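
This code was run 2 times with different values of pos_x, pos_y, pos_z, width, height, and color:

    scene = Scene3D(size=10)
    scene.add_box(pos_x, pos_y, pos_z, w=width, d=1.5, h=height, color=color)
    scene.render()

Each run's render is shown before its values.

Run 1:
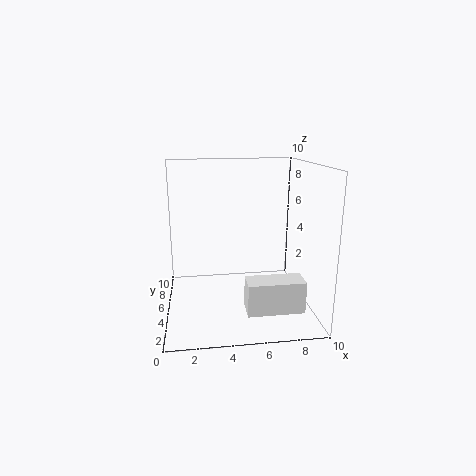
pos_x = 5; pos_y = 0.5; pos_z = 1.5; width = 3.5; height = 2; color = 'white'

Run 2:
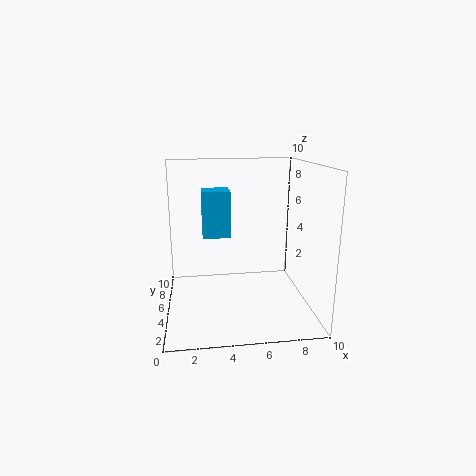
pos_x = 2.5; pos_y = 0.5; pos_z = 6.5; width = 1.5; height = 2.5; color = 'deepskyblue'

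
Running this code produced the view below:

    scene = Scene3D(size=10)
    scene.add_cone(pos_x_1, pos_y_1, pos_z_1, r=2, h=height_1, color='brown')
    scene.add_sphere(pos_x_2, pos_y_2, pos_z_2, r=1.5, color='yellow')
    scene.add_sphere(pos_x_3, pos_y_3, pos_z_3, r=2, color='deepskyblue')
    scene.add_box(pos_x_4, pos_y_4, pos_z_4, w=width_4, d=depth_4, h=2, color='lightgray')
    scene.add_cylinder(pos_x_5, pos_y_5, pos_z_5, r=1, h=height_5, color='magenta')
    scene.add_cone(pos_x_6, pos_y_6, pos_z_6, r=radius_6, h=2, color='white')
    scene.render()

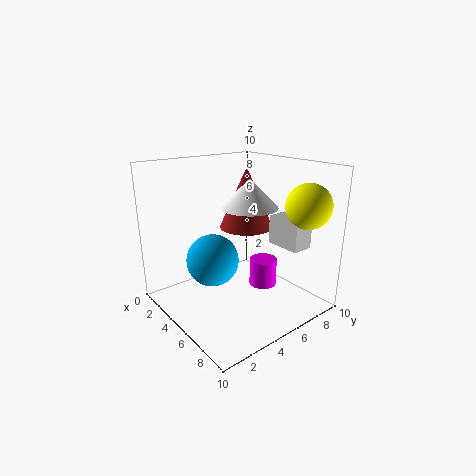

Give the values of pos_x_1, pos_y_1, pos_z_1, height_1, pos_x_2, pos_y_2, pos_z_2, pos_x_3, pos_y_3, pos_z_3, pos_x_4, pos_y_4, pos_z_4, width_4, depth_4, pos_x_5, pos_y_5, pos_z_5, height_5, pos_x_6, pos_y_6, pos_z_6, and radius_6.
pos_x_1 = 3.5
pos_y_1 = 7
pos_z_1 = 5
height_1 = 4.5
pos_x_2 = 8.5
pos_y_2 = 8
pos_z_2 = 7.5
pos_x_3 = 2.5
pos_y_3 = 4.5
pos_z_3 = 2.5
pos_x_4 = 6
pos_y_4 = 7
pos_z_4 = 4.5
width_4 = 2.5
depth_4 = 1.5
pos_x_5 = 5.5
pos_y_5 = 7
pos_z_5 = 1
height_5 = 2
pos_x_6 = 5
pos_y_6 = 6
pos_z_6 = 7
radius_6 = 2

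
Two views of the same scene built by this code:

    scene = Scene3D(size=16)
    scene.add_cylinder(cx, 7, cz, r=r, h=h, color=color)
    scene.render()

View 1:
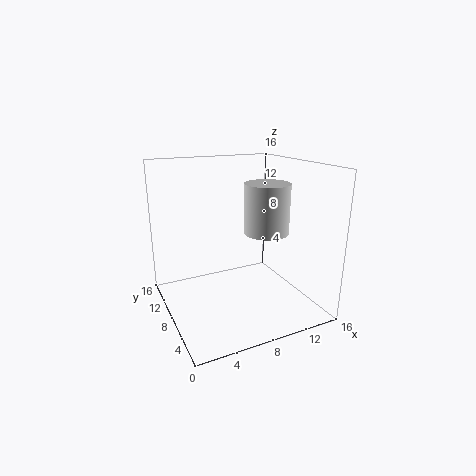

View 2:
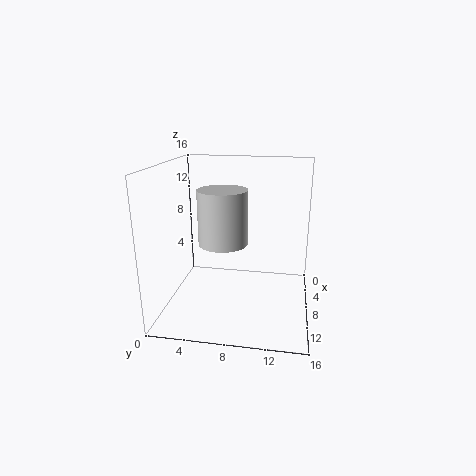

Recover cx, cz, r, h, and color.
cx = 11
cz = 8.5
r = 2.5
h = 5.5
color = 'lightgray'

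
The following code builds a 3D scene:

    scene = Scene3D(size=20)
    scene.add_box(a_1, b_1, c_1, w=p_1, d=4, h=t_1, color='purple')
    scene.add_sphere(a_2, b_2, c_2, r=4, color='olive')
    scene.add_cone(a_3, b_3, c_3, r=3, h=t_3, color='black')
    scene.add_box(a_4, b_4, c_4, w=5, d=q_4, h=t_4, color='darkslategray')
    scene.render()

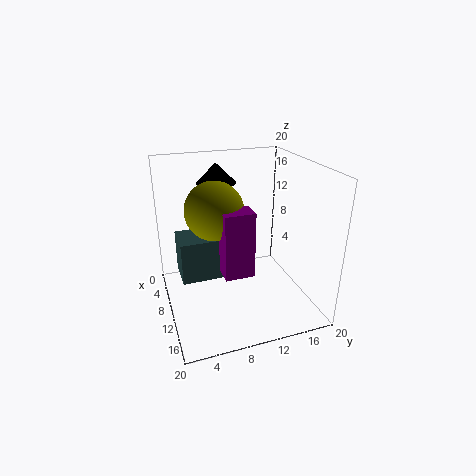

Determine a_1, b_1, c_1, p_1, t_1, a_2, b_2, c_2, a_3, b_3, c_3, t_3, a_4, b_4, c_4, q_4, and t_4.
a_1 = 11, b_1 = 7, c_1 = 6, p_1 = 3, t_1 = 9, a_2 = 9, b_2 = 7, c_2 = 14, a_3 = 3, b_3 = 9, c_3 = 16, t_3 = 3, a_4 = 5, b_4 = 2, c_4 = 4, q_4 = 6, t_4 = 6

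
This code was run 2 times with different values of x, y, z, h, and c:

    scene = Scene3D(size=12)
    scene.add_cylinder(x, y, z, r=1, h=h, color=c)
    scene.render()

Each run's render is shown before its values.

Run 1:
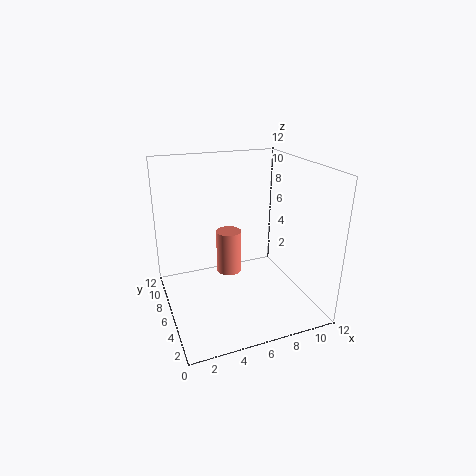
x = 5
y = 5.5
z = 3.5
h = 3.5
c = 'salmon'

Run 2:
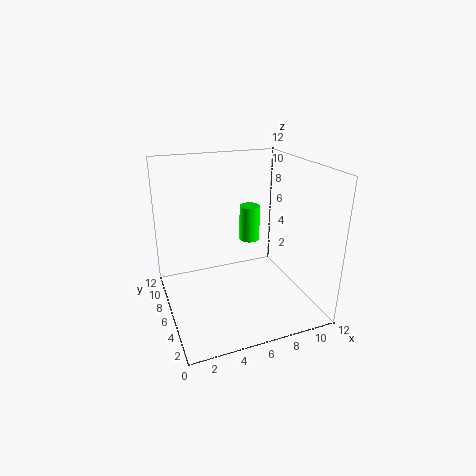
x = 9
y = 10.5
z = 3.5
h = 3.5
c = 'lime'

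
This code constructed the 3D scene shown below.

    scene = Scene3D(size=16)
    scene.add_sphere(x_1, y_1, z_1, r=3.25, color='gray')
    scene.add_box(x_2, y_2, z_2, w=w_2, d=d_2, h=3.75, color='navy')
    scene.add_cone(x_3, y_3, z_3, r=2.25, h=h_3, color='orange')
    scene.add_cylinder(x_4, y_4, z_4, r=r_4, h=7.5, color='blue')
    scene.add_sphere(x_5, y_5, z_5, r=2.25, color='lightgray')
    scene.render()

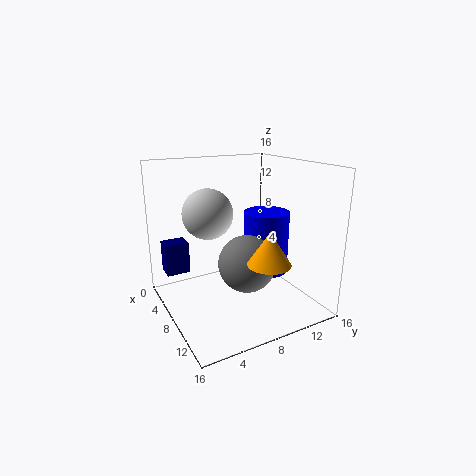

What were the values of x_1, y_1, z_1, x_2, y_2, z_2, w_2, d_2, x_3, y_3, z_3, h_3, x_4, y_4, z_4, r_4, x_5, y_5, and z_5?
x_1 = 8.75, y_1 = 8.75, z_1 = 5, x_2 = 1.5, y_2 = 1, z_2 = 3, w_2 = 2.25, d_2 = 2.75, x_3 = 12.75, y_3 = 9, z_3 = 6.5, h_3 = 3.5, x_4 = 6.5, y_4 = 12.75, z_4 = 2.5, r_4 = 2.75, x_5 = 12, y_5 = 2.75, z_5 = 12.5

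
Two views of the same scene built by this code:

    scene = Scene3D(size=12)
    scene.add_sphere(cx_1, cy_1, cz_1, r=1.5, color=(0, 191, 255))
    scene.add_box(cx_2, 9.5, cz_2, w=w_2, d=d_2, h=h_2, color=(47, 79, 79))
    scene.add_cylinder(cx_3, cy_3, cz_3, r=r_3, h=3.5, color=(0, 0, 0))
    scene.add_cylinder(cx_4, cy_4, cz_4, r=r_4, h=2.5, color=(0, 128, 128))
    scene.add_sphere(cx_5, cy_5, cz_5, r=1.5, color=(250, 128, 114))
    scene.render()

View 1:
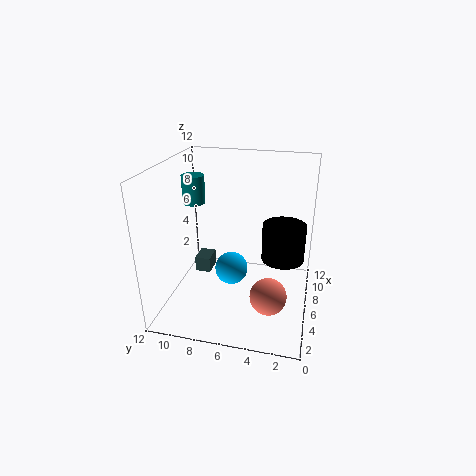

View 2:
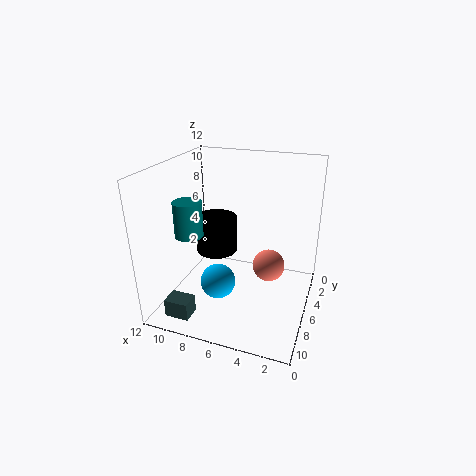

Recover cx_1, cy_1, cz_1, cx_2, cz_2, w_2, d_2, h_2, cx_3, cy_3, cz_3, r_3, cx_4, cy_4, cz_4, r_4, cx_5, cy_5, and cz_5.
cx_1 = 7.5, cy_1 = 7, cz_1 = 2, cx_2 = 8.5, cz_2 = 0.5, w_2 = 2, d_2 = 1.5, h_2 = 1.5, cx_3 = 9.5, cy_3 = 2.5, cz_3 = 2.5, r_3 = 2, cx_4 = 8, cy_4 = 10.5, cz_4 = 8, r_4 = 1, cx_5 = 4, cy_5 = 3, cz_5 = 2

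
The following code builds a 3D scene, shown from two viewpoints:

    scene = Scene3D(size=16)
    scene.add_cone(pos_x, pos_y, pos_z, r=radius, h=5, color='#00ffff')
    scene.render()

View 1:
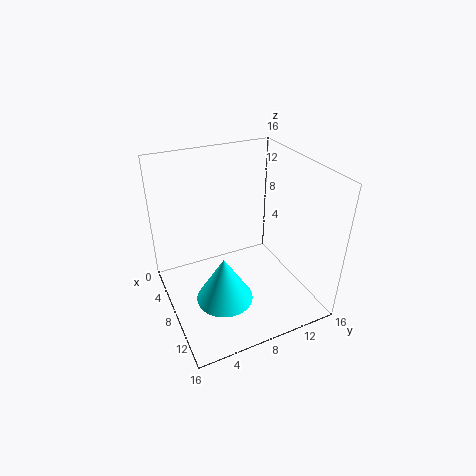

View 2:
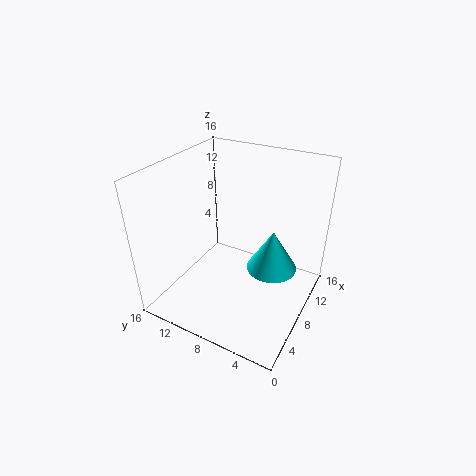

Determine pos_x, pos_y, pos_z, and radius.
pos_x = 11, pos_y = 5, pos_z = 3, radius = 3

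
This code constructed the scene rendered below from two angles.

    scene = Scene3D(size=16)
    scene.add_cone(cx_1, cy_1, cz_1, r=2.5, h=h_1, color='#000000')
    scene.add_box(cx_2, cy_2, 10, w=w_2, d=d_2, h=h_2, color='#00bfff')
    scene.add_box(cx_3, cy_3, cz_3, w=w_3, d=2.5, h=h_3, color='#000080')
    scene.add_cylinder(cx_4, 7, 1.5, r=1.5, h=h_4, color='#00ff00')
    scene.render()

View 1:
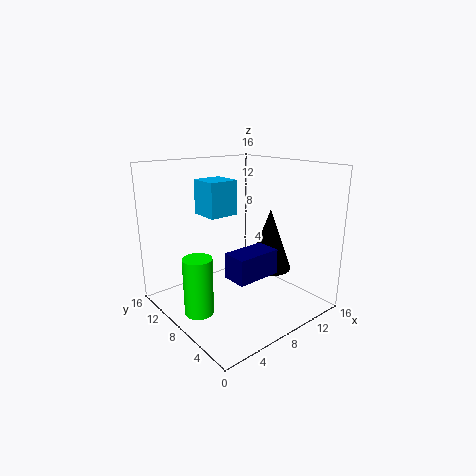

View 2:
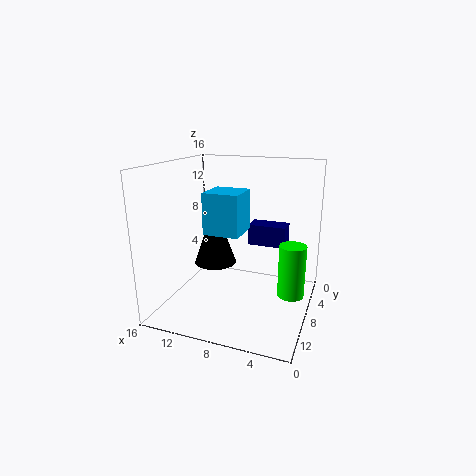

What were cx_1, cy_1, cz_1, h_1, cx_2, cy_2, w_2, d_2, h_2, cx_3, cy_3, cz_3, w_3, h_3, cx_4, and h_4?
cx_1 = 11.5
cy_1 = 6.5
cz_1 = 4
h_1 = 7
cx_2 = 6
cy_2 = 10
w_2 = 3.5
d_2 = 3.5
h_2 = 4
cx_3 = 3.5
cy_3 = 2
cz_3 = 6
w_3 = 4.5
h_3 = 2.5
cx_4 = 2
h_4 = 6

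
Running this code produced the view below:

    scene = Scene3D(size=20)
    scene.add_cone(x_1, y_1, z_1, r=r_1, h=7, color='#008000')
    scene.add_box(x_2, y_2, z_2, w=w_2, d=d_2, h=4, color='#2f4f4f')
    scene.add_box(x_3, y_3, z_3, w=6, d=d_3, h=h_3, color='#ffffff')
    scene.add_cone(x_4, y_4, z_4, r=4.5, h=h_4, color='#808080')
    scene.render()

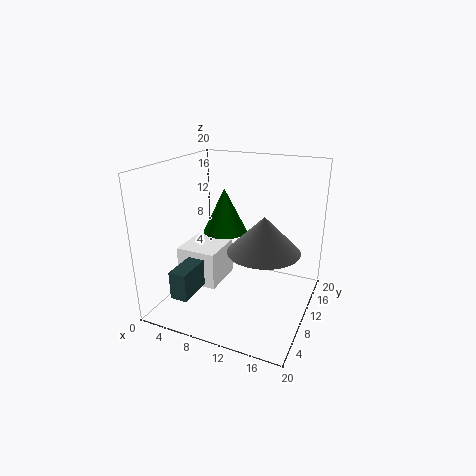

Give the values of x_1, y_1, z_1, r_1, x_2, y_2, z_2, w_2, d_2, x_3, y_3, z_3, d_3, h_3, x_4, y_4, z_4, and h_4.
x_1 = 5
y_1 = 16
z_1 = 8
r_1 = 3.5
x_2 = 3
y_2 = 3
z_2 = 2.5
w_2 = 2.5
d_2 = 5
x_3 = 1
y_3 = 8
z_3 = 2
d_3 = 6.5
h_3 = 5.5
x_4 = 15
y_4 = 6.5
z_4 = 10.5
h_4 = 4.5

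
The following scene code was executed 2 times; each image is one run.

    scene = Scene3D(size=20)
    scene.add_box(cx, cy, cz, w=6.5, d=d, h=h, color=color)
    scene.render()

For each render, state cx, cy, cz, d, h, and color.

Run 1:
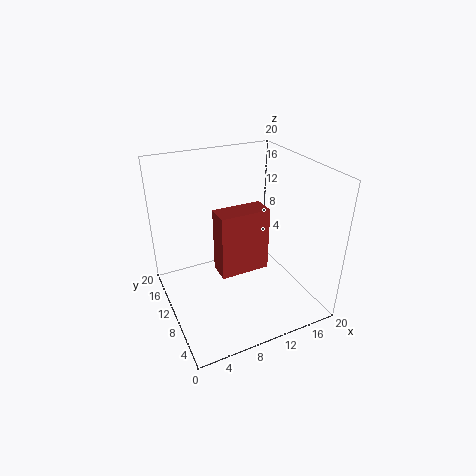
cx = 6, cy = 6, cz = 7, d = 3, h = 8.5, color = 'brown'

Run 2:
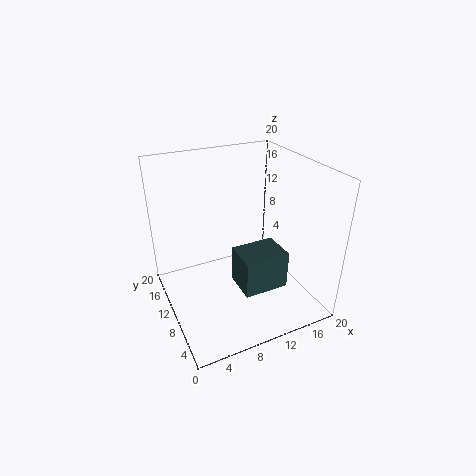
cx = 9.5, cy = 6, cz = 2.5, d = 5, h = 5.5, color = 'darkslategray'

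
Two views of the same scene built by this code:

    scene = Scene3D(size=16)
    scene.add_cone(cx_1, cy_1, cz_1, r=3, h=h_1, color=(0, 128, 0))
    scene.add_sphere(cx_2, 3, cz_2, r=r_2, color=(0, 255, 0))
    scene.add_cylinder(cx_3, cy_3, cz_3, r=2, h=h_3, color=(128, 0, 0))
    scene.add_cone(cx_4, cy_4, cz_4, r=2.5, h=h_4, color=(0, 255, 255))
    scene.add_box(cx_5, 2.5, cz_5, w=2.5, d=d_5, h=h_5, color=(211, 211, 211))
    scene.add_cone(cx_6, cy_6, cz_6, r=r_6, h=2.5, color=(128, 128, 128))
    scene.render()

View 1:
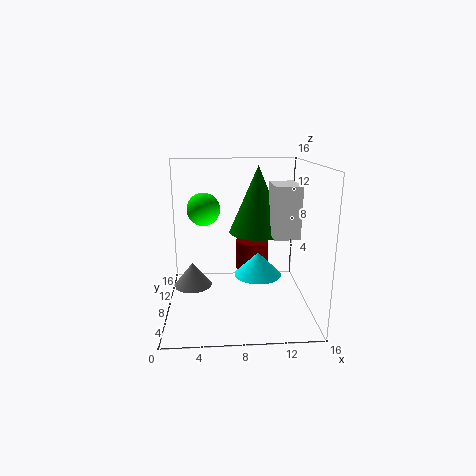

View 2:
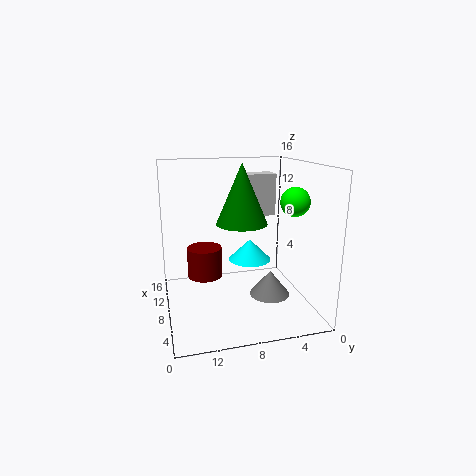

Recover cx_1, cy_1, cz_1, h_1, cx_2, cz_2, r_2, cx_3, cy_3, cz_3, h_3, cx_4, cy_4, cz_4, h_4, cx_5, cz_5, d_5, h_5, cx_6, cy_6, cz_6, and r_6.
cx_1 = 10
cy_1 = 7
cz_1 = 9
h_1 = 7
cx_2 = 4.5
cz_2 = 12.5
r_2 = 1.5
cx_3 = 10
cy_3 = 11.5
cz_3 = 3
h_3 = 3.5
cx_4 = 10
cy_4 = 6
cz_4 = 4.5
h_4 = 2.5
cx_5 = 11
cz_5 = 9.5
d_5 = 4
h_5 = 5
cx_6 = 3
cy_6 = 6
cz_6 = 3.5
r_6 = 2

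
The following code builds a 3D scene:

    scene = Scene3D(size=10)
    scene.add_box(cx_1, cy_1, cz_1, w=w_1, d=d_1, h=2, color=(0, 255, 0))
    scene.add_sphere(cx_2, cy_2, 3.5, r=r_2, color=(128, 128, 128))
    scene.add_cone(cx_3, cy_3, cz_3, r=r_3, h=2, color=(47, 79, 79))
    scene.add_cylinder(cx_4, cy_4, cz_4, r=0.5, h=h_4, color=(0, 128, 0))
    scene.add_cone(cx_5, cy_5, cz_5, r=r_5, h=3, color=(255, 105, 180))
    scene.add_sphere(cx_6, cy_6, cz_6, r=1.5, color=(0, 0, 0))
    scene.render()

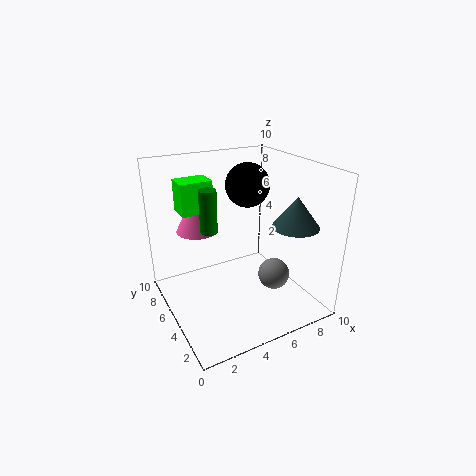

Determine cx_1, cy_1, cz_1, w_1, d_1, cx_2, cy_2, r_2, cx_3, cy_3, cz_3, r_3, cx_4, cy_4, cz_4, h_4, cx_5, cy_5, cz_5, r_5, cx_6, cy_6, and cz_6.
cx_1 = 1; cy_1 = 4.5; cz_1 = 7.5; w_1 = 2; d_1 = 1.5; cx_2 = 6; cy_2 = 2; r_2 = 1; cx_3 = 7.5; cy_3 = 2; cz_3 = 6.5; r_3 = 1.5; cx_4 = 2; cy_4 = 3; cz_4 = 7; h_4 = 2.5; cx_5 = 3; cy_5 = 7.5; cz_5 = 5; r_5 = 1.5; cx_6 = 6; cy_6 = 5.5; cz_6 = 8.5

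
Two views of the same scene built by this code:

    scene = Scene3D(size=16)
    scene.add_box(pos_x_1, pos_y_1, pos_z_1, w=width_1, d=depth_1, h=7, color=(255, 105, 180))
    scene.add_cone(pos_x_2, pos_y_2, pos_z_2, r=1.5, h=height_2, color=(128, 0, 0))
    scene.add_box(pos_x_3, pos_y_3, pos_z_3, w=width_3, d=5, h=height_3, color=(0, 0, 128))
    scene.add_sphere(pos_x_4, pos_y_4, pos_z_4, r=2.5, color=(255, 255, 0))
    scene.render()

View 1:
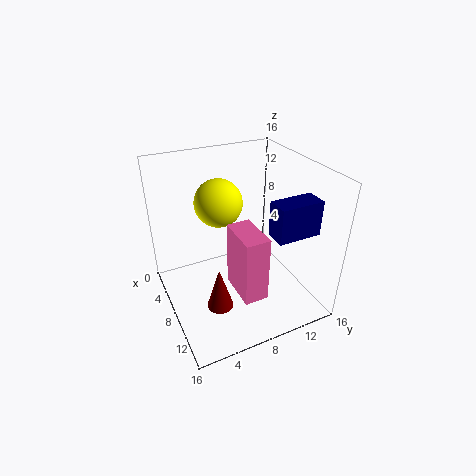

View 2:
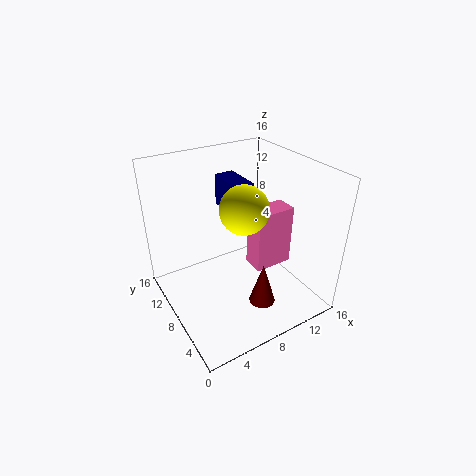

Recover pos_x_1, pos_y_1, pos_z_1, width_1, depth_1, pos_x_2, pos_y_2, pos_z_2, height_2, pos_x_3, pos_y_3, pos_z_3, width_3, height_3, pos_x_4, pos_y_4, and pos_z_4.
pos_x_1 = 9.5, pos_y_1 = 6, pos_z_1 = 4, width_1 = 4.5, depth_1 = 2.5, pos_x_2 = 9.5, pos_y_2 = 5, pos_z_2 = 0.5, height_2 = 5, pos_x_3 = 9.5, pos_y_3 = 11, pos_z_3 = 8.5, width_3 = 2.5, height_3 = 4, pos_x_4 = 7.5, pos_y_4 = 6, pos_z_4 = 12.5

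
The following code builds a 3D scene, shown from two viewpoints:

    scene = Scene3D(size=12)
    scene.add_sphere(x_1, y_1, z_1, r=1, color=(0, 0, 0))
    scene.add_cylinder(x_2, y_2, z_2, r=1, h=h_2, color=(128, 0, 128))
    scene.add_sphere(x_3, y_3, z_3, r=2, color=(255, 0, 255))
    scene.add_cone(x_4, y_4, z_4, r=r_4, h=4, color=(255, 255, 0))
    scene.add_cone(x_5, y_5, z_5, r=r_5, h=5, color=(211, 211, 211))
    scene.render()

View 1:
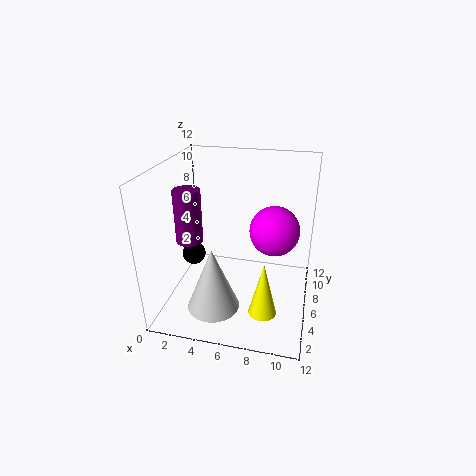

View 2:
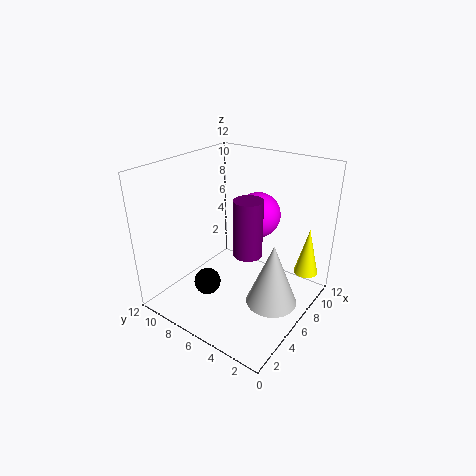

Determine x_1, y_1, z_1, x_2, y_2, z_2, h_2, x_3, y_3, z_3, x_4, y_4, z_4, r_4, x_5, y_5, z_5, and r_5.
x_1 = 2
y_1 = 6
z_1 = 4
x_2 = 3
y_2 = 3
z_2 = 7
h_2 = 4
x_3 = 9
y_3 = 6
z_3 = 7
x_4 = 9
y_4 = 1
z_4 = 3
r_4 = 1
x_5 = 5
y_5 = 2
z_5 = 2
r_5 = 2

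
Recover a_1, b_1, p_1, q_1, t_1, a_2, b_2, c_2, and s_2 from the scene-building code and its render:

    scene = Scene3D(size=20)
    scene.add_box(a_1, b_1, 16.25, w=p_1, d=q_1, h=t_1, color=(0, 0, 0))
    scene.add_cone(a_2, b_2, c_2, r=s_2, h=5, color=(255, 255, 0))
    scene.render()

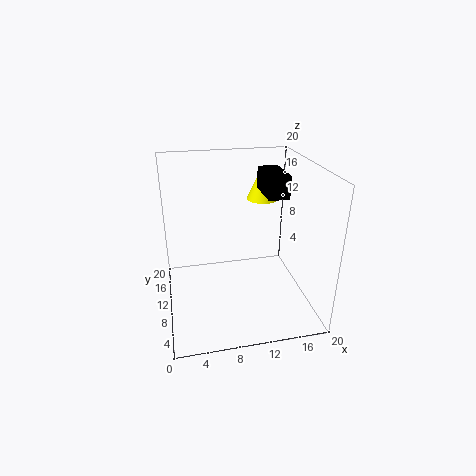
a_1 = 13.25, b_1 = 7, p_1 = 2.75, q_1 = 5.5, t_1 = 3, a_2 = 14.5, b_2 = 14, c_2 = 14, s_2 = 2.25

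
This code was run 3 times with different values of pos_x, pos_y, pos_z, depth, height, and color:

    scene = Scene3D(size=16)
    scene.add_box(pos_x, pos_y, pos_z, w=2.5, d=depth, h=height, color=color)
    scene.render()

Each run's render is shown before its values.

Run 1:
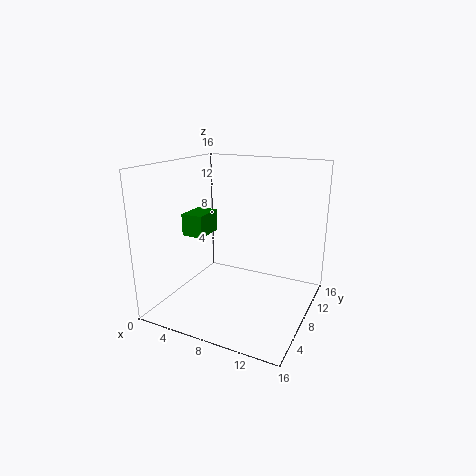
pos_x = 2; pos_y = 6; pos_z = 8; depth = 3.5; height = 2.5; color = 'green'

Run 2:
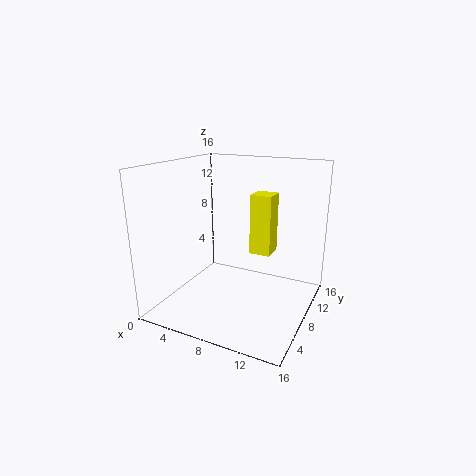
pos_x = 8.5; pos_y = 10; pos_z = 5.5; depth = 2.5; height = 7; color = 'yellow'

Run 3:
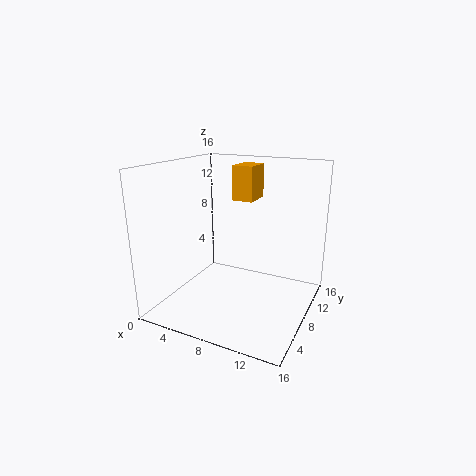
pos_x = 6; pos_y = 10.5; pos_z = 11.5; depth = 3.5; height = 4; color = 'orange'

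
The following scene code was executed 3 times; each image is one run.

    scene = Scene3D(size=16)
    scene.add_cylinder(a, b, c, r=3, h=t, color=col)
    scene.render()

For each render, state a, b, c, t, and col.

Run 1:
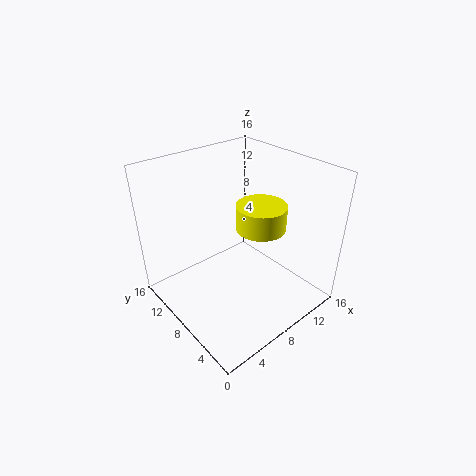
a = 12; b = 8.5; c = 7.5; t = 3; col = 'yellow'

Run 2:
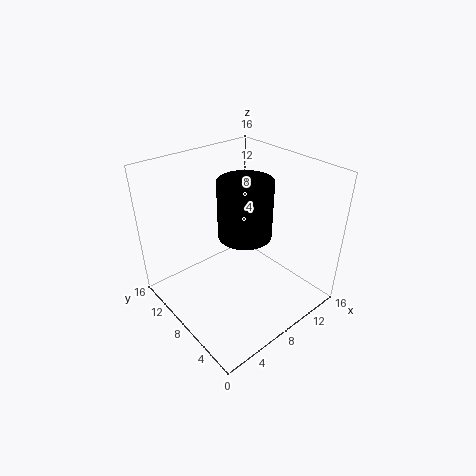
a = 9; b = 8; c = 8; t = 6.5; col = 'black'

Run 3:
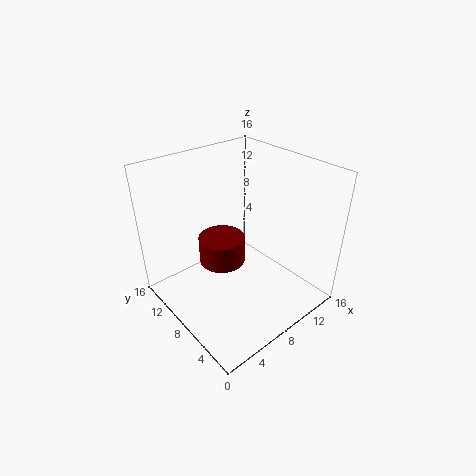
a = 9.5; b = 13; c = 1.5; t = 3.5; col = 'maroon'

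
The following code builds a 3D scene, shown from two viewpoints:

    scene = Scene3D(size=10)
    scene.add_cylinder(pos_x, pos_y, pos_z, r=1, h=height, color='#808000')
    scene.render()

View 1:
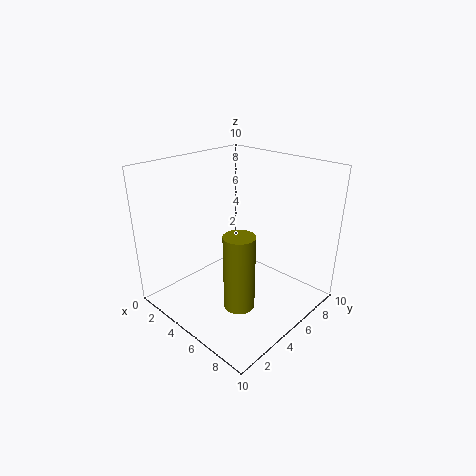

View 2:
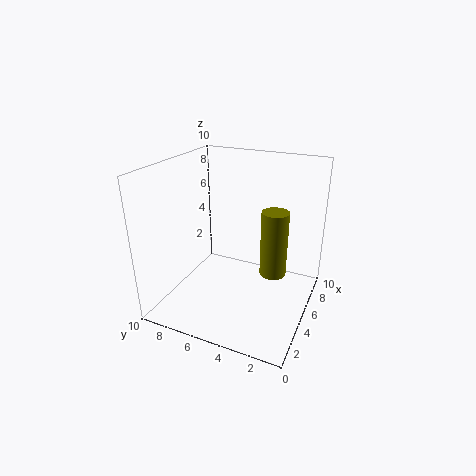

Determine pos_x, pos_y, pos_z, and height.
pos_x = 7
pos_y = 3
pos_z = 1.5
height = 5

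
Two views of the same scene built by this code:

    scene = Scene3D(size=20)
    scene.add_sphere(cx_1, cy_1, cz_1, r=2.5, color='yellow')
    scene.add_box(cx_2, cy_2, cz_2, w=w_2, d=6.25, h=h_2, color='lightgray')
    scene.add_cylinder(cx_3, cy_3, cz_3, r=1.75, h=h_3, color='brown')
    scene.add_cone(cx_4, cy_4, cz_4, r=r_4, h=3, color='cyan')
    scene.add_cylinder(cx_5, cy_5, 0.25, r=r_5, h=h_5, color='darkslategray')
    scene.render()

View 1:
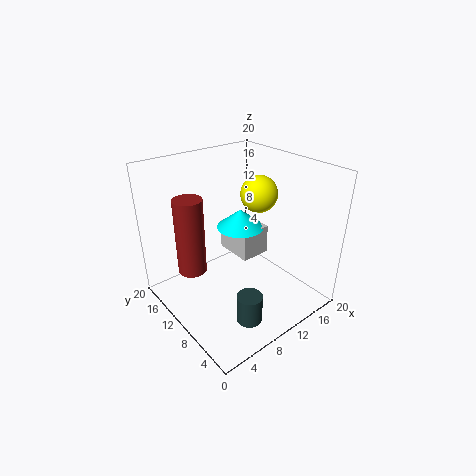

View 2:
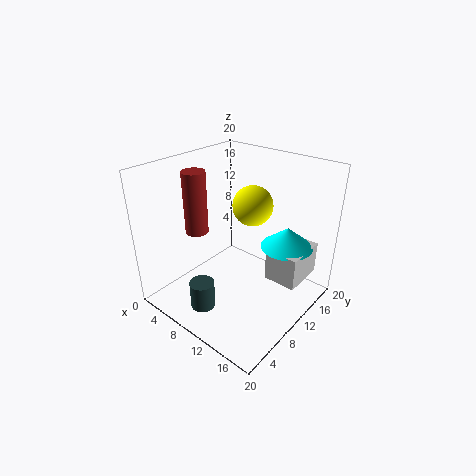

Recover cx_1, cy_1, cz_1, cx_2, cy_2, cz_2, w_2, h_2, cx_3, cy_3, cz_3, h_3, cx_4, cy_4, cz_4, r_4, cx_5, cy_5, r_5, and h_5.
cx_1 = 13, cy_1 = 9.25, cz_1 = 16, cx_2 = 13.25, cy_2 = 12.25, cz_2 = 3.5, w_2 = 4.75, h_2 = 4.75, cx_3 = 2.25, cy_3 = 9.5, cz_3 = 8.5, h_3 = 9.5, cx_4 = 14.75, cy_4 = 15.25, cz_4 = 8, r_4 = 3.75, cx_5 = 7.75, cy_5 = 4.75, r_5 = 1.75, h_5 = 4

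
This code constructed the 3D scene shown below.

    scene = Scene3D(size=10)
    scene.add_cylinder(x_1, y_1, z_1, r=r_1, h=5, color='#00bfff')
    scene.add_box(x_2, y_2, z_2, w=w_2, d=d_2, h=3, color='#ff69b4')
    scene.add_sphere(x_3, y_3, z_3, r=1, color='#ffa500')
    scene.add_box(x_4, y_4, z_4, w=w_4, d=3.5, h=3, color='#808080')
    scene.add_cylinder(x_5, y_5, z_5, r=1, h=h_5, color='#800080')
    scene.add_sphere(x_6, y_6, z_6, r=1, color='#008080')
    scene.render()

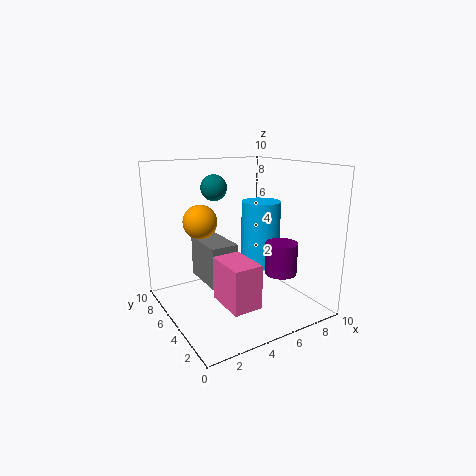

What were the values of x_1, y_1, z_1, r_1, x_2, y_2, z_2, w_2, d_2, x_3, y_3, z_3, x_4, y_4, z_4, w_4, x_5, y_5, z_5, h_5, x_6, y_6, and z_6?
x_1 = 8; y_1 = 6.5; z_1 = 2; r_1 = 1.5; x_2 = 3; y_2 = 2; z_2 = 1; w_2 = 2; d_2 = 3; x_3 = 1.5; y_3 = 3.5; z_3 = 7; x_4 = 3; y_4 = 5; z_4 = 1.5; w_4 = 2; x_5 = 6; y_5 = 1.5; z_5 = 3.5; h_5 = 2; x_6 = 5; y_6 = 8.5; z_6 = 8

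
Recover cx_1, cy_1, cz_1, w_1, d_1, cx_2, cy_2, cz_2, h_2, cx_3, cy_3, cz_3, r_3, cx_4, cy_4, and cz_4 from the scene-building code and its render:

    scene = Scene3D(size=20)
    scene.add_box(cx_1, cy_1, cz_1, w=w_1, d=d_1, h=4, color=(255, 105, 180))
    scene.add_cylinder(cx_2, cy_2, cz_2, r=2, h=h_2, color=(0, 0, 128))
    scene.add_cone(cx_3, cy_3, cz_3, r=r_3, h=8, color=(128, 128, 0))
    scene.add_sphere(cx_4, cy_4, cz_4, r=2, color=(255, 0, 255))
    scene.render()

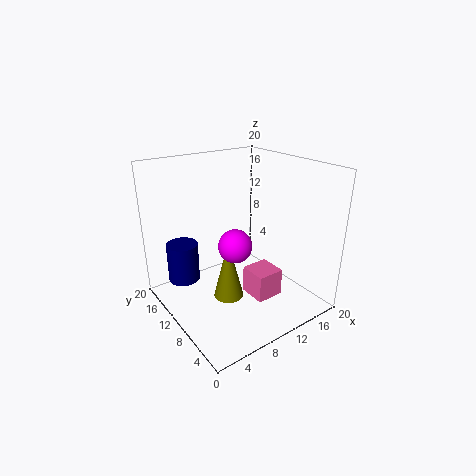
cx_1 = 11; cy_1 = 6; cz_1 = 1; w_1 = 4; d_1 = 4; cx_2 = 2; cy_2 = 11; cz_2 = 6; h_2 = 5; cx_3 = 7; cy_3 = 8; cz_3 = 3; r_3 = 2; cx_4 = 6; cy_4 = 5; cz_4 = 12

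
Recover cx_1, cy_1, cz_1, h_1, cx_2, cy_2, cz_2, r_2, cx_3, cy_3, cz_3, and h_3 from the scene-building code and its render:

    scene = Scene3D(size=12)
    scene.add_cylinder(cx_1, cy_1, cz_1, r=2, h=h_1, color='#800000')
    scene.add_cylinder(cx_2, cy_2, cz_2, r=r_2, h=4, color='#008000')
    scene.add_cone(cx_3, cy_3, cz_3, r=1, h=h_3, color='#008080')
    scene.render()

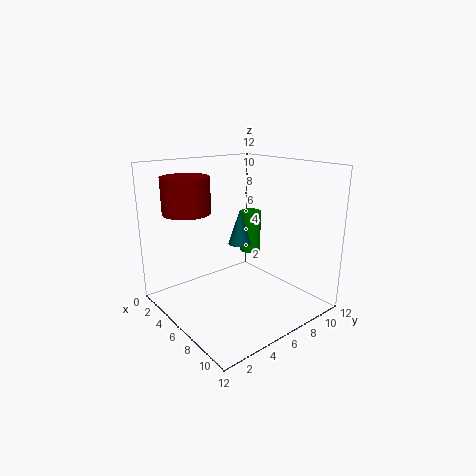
cx_1 = 3; cy_1 = 3; cz_1 = 8; h_1 = 3; cx_2 = 3; cy_2 = 10; cz_2 = 3; r_2 = 1; cx_3 = 5; cy_3 = 7; cz_3 = 5; h_3 = 3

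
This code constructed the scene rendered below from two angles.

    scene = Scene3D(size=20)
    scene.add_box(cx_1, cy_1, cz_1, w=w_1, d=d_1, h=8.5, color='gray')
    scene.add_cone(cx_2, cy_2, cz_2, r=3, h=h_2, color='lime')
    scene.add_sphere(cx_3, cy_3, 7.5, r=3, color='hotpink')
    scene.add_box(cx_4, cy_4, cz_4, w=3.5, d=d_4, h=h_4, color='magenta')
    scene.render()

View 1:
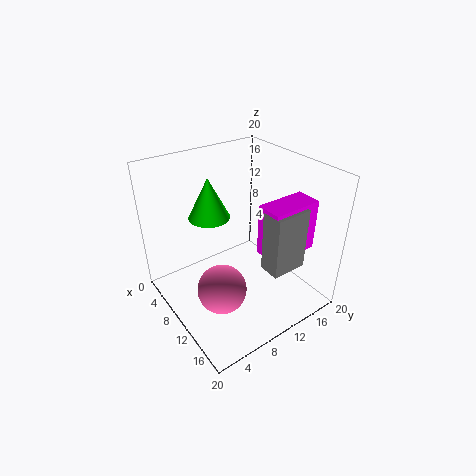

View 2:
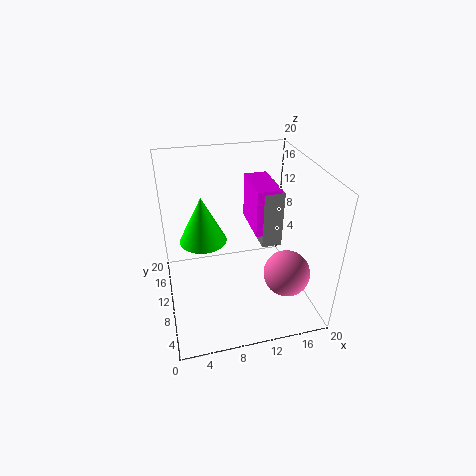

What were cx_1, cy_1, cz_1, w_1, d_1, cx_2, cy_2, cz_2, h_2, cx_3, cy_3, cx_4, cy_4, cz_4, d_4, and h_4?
cx_1 = 14, cy_1 = 11, cz_1 = 7, w_1 = 3, d_1 = 5, cx_2 = 5, cy_2 = 8.5, cz_2 = 11.5, h_2 = 6, cx_3 = 15, cy_3 = 4, cx_4 = 13, cy_4 = 11, cz_4 = 9, d_4 = 7, h_4 = 7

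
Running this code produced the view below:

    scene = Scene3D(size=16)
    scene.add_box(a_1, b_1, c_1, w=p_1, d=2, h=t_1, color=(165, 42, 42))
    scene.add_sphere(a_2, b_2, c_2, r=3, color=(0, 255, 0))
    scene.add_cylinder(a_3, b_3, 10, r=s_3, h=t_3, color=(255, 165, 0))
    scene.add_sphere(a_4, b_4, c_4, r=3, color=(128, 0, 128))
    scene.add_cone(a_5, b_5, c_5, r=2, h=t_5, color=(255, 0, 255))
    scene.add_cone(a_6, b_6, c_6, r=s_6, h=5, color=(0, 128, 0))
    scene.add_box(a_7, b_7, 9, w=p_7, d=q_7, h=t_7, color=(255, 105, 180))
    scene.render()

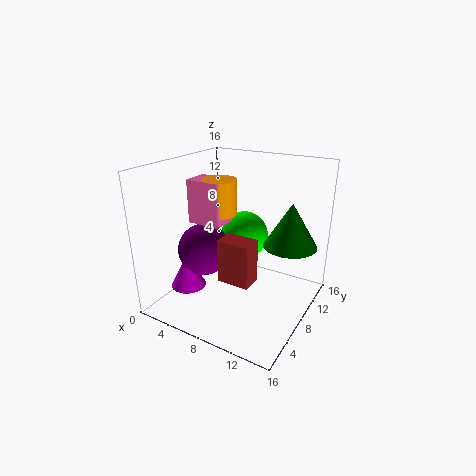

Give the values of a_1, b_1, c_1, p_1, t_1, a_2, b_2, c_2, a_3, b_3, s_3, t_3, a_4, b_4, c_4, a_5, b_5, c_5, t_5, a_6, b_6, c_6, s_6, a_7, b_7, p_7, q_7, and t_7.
a_1 = 10
b_1 = 1
c_1 = 7
p_1 = 3
t_1 = 4
a_2 = 6
b_2 = 13
c_2 = 6
a_3 = 5
b_3 = 9
s_3 = 2
t_3 = 4
a_4 = 4
b_4 = 7
c_4 = 6
a_5 = 3
b_5 = 5
c_5 = 2
t_5 = 4
a_6 = 13
b_6 = 11
c_6 = 7
s_6 = 3
a_7 = 2
b_7 = 7
p_7 = 4
q_7 = 3
t_7 = 5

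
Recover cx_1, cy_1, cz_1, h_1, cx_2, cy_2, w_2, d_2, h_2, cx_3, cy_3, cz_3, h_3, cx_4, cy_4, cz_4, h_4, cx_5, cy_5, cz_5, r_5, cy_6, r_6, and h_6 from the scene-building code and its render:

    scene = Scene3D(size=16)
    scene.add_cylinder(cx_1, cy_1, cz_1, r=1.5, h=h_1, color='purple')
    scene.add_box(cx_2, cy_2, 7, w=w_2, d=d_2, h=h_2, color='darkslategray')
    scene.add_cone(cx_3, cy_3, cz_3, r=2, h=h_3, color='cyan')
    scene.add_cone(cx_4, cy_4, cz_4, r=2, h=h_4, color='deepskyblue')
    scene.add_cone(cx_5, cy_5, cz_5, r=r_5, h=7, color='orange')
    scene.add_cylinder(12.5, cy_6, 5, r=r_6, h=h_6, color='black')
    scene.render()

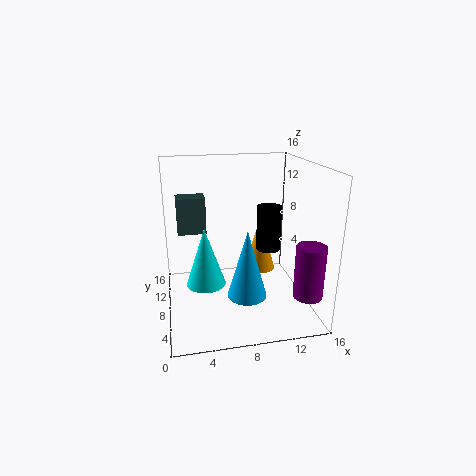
cx_1 = 14; cy_1 = 2; cz_1 = 3.5; h_1 = 5.5; cx_2 = 1.5; cy_2 = 12.5; w_2 = 3.5; d_2 = 2.5; h_2 = 4.5; cx_3 = 4; cy_3 = 5; cz_3 = 4.5; h_3 = 6; cx_4 = 8; cy_4 = 3.5; cz_4 = 3.5; h_4 = 7; cx_5 = 12; cy_5 = 13; cz_5 = 1.5; r_5 = 2; cy_6 = 11; r_6 = 1.5; h_6 = 5.5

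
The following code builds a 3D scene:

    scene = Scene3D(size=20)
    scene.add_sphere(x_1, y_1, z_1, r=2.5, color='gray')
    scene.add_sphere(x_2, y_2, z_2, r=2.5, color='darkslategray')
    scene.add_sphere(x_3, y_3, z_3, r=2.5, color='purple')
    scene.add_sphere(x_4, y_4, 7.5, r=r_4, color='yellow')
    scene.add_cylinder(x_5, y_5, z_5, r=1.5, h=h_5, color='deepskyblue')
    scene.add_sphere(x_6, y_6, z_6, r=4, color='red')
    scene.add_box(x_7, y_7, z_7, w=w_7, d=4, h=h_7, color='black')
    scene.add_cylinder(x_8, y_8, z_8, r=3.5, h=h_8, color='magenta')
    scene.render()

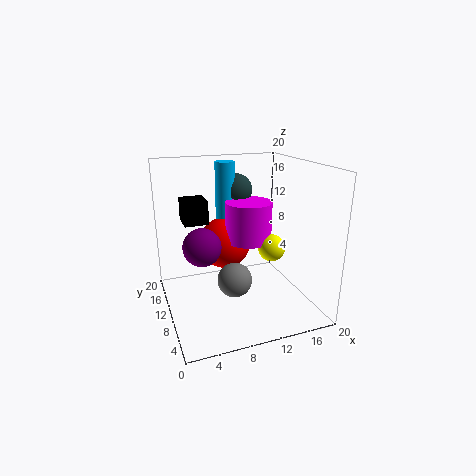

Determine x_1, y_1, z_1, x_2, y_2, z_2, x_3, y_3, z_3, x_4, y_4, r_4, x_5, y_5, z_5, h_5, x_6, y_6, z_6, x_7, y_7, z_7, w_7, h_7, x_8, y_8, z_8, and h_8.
x_1 = 9.5, y_1 = 10, z_1 = 3.5, x_2 = 12.5, y_2 = 17.5, z_2 = 15, x_3 = 4.5, y_3 = 8.5, z_3 = 10, x_4 = 15.5, y_4 = 10.5, r_4 = 2, x_5 = 10.5, y_5 = 17, z_5 = 10, h_5 = 9.5, x_6 = 10, y_6 = 16, z_6 = 7, x_7 = 3.5, y_7 = 14, z_7 = 11, w_7 = 3.5, h_7 = 3.5, x_8 = 13, y_8 = 13.5, z_8 = 8, h_8 = 6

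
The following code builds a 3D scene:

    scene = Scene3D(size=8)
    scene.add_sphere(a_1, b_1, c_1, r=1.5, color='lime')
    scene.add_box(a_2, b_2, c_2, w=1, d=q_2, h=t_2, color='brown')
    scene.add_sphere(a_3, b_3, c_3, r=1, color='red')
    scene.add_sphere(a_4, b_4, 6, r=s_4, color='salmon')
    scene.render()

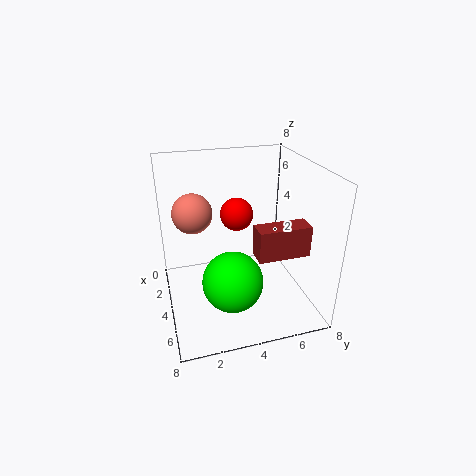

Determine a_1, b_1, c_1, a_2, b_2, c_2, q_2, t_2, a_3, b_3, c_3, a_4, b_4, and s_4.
a_1 = 6.5, b_1 = 3, c_1 = 3, a_2 = 6.5, b_2 = 4, c_2 = 4.5, q_2 = 2.5, t_2 = 1.5, a_3 = 2, b_3 = 4.5, c_3 = 4.5, a_4 = 4.5, b_4 = 1.5, s_4 = 1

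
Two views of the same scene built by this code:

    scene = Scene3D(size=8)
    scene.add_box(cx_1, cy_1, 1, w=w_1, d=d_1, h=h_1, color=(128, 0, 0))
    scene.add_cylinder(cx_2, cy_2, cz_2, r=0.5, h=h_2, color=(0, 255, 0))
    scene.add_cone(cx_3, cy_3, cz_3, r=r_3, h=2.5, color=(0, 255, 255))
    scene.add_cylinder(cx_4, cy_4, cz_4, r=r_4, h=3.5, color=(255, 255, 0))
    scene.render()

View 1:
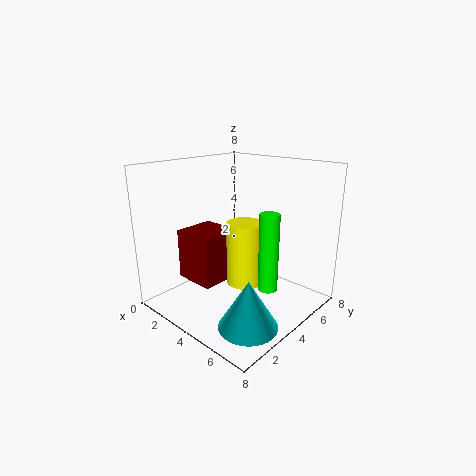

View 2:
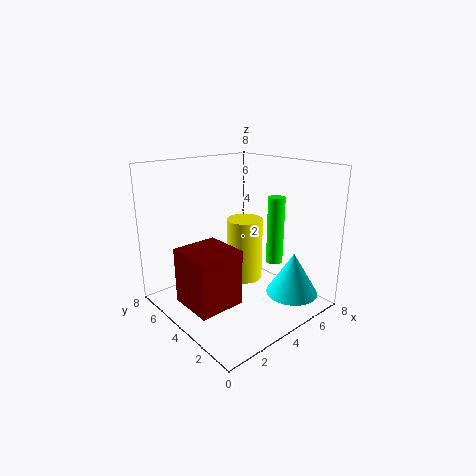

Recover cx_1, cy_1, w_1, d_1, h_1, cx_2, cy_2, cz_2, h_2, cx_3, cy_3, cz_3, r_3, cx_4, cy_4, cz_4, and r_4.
cx_1 = 0.5
cy_1 = 2.5
w_1 = 2.5
d_1 = 2.5
h_1 = 3
cx_2 = 6.5
cy_2 = 3.5
cz_2 = 2
h_2 = 4
cx_3 = 6.5
cy_3 = 2
cz_3 = 0.5
r_3 = 1.5
cx_4 = 4.5
cy_4 = 4
cz_4 = 1.5
r_4 = 1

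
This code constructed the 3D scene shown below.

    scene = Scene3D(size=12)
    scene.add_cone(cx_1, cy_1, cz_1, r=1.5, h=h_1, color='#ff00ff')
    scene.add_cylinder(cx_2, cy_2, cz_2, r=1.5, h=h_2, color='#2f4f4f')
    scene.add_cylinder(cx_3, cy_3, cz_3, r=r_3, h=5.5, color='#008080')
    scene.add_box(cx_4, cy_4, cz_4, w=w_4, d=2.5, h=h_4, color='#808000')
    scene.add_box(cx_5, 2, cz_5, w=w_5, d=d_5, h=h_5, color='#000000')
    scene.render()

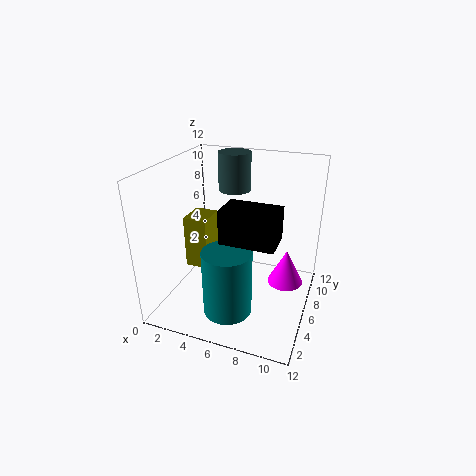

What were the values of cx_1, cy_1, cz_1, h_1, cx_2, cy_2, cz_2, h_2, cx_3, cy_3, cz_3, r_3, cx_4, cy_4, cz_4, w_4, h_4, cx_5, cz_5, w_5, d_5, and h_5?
cx_1 = 10; cy_1 = 7; cz_1 = 2; h_1 = 3; cx_2 = 4; cy_2 = 10.5; cz_2 = 8.5; h_2 = 3.5; cx_3 = 6; cy_3 = 3.5; cz_3 = 0.5; r_3 = 2; cx_4 = 1.5; cy_4 = 5; cz_4 = 3; w_4 = 2; h_4 = 4.5; cx_5 = 6; cz_5 = 7.5; w_5 = 4; d_5 = 2.5; h_5 = 2.5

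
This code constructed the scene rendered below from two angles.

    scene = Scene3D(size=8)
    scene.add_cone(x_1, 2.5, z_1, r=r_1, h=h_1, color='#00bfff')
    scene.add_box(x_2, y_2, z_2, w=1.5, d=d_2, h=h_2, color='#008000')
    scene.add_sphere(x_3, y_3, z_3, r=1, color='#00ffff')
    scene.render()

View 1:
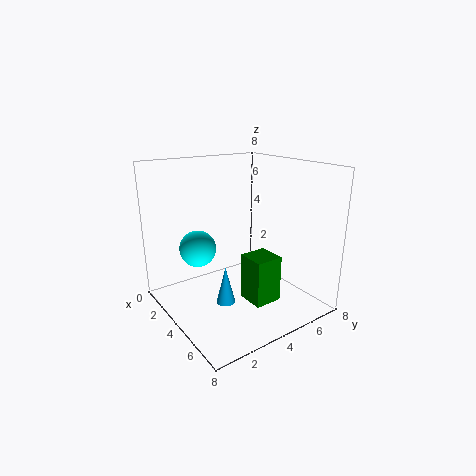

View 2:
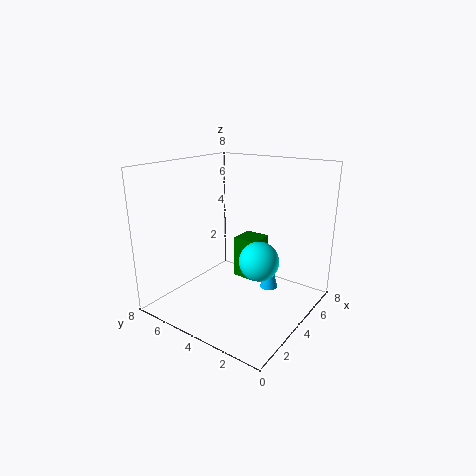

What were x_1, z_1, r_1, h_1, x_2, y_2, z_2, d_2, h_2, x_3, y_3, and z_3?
x_1 = 5
z_1 = 1
r_1 = 0.5
h_1 = 2
x_2 = 5
y_2 = 3.5
z_2 = 1
d_2 = 1.5
h_2 = 2.5
x_3 = 3
y_3 = 2
z_3 = 3.5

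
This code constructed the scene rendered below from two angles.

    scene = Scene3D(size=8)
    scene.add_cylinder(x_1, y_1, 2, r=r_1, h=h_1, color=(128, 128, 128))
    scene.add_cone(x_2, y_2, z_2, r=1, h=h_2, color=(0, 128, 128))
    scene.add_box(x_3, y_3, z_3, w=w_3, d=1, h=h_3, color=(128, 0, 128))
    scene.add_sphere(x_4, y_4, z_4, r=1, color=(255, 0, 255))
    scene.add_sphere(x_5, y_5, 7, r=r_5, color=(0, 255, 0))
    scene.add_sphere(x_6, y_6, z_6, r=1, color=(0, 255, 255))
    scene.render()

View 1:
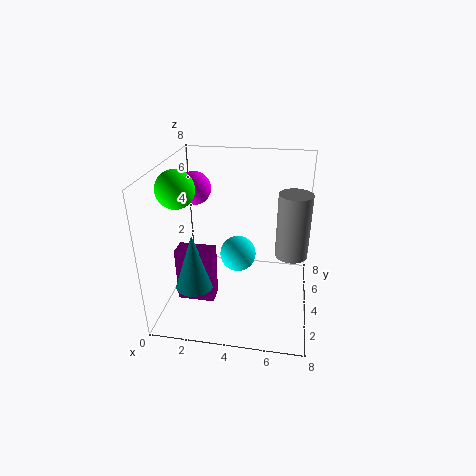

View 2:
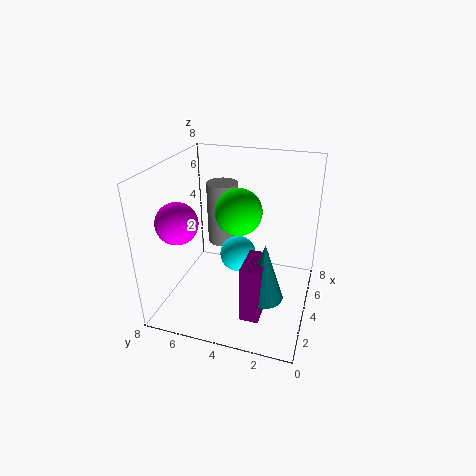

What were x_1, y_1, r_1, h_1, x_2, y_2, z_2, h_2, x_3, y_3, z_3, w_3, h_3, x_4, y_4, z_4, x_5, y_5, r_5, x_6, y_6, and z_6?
x_1 = 7; y_1 = 6; r_1 = 1; h_1 = 4; x_2 = 2; y_2 = 2; z_2 = 2; h_2 = 3; x_3 = 1; y_3 = 2; z_3 = 1; w_3 = 2; h_3 = 3; x_4 = 1; y_4 = 6; z_4 = 6; x_5 = 1; y_5 = 3; r_5 = 1; x_6 = 4; y_6 = 4; z_6 = 3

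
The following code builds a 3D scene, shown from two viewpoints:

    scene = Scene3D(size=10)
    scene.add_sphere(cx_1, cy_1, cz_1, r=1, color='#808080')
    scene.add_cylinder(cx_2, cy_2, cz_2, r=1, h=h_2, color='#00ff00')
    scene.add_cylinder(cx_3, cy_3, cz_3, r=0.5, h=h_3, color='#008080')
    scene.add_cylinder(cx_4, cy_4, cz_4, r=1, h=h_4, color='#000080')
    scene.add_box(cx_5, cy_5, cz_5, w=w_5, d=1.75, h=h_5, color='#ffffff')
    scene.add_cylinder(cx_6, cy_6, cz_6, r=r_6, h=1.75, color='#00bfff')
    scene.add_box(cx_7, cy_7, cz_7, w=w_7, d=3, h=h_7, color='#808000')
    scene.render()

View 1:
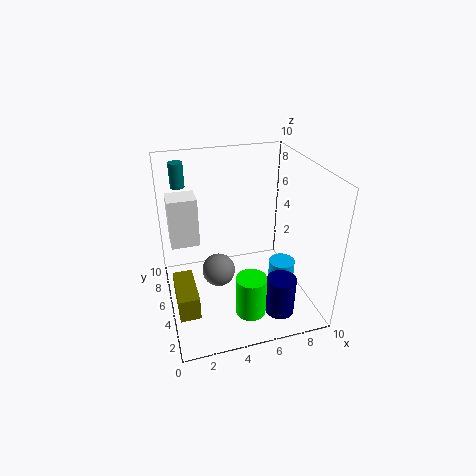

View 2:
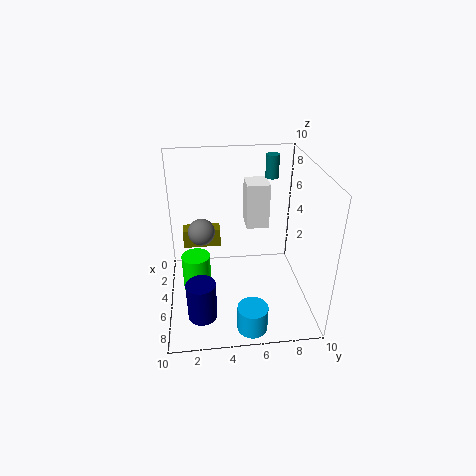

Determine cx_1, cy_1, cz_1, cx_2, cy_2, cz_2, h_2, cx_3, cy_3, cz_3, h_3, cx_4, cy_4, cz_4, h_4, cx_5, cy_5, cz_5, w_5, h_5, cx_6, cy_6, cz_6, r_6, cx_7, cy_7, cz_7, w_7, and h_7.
cx_1 = 3, cy_1 = 2.5, cz_1 = 4.5, cx_2 = 5, cy_2 = 2, cz_2 = 1, h_2 = 2.75, cx_3 = 1.5, cy_3 = 8, cz_3 = 8, h_3 = 1.75, cx_4 = 7.25, cy_4 = 2.25, cz_4 = 0.25, h_4 = 2.75, cx_5 = 0.5, cy_5 = 6, cz_5 = 4.25, w_5 = 2, h_5 = 3.5, cx_6 = 8.75, cy_6 = 5.5, cz_6 = 0.25, r_6 = 1, cx_7 = 0.25, cy_7 = 1, cz_7 = 2.25, w_7 = 1.25, h_7 = 1.5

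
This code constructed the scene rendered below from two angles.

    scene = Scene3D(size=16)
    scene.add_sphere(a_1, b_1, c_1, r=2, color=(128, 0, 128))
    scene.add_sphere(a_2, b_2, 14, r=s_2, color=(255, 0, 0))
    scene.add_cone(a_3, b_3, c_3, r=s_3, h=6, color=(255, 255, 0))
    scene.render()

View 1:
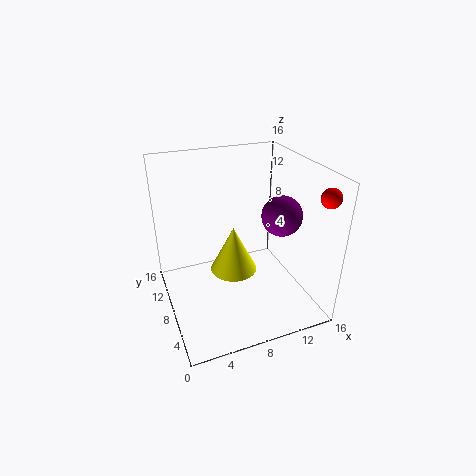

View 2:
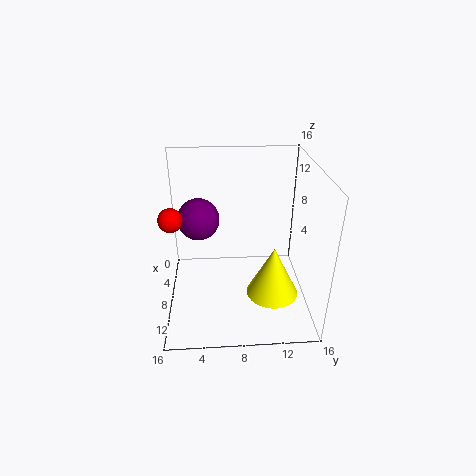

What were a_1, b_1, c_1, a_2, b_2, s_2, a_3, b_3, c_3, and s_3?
a_1 = 11
b_1 = 4
c_1 = 12
a_2 = 15
b_2 = 2
s_2 = 1
a_3 = 9
b_3 = 12
c_3 = 1
s_3 = 3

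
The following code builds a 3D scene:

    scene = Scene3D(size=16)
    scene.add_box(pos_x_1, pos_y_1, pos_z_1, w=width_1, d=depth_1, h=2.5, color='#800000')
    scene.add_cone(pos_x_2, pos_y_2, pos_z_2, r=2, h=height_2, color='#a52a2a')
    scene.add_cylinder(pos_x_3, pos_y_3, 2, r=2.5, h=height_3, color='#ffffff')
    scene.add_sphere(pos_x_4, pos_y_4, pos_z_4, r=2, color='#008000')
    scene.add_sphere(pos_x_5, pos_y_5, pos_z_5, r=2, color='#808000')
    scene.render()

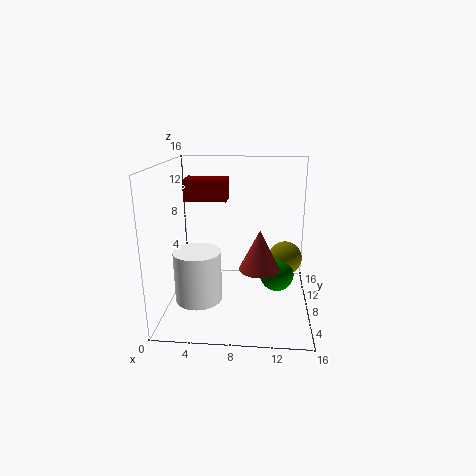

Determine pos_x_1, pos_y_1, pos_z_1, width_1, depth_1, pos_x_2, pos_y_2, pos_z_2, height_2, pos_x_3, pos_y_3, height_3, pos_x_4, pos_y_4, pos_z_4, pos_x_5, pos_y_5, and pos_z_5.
pos_x_1 = 1.5
pos_y_1 = 10
pos_z_1 = 11.5
width_1 = 5
depth_1 = 3
pos_x_2 = 10.5
pos_y_2 = 3.5
pos_z_2 = 6.5
height_2 = 4
pos_x_3 = 4
pos_y_3 = 5
height_3 = 5.5
pos_x_4 = 12.5
pos_y_4 = 9.5
pos_z_4 = 3
pos_x_5 = 13.5
pos_y_5 = 11
pos_z_5 = 4.5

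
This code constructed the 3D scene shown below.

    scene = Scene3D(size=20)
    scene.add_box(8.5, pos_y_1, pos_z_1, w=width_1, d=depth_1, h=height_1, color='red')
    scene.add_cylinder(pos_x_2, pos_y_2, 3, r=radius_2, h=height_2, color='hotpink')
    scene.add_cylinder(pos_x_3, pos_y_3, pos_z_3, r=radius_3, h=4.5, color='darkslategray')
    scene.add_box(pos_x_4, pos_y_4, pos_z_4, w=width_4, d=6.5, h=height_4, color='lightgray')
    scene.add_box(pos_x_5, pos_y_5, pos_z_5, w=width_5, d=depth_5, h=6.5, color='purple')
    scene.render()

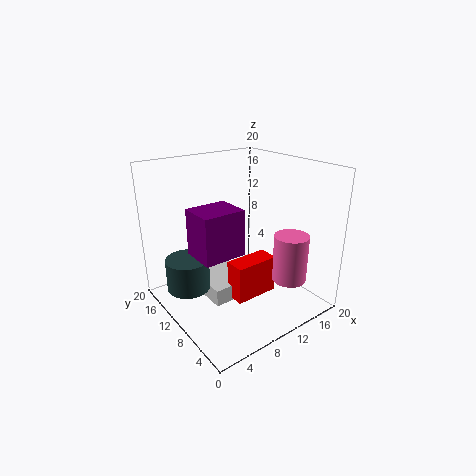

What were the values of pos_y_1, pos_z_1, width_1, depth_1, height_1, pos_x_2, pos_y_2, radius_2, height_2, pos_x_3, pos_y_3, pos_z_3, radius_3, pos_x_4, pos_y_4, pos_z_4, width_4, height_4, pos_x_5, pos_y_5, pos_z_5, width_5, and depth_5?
pos_y_1 = 7.5; pos_z_1 = 1; width_1 = 6.5; depth_1 = 3; height_1 = 5.5; pos_x_2 = 16.5; pos_y_2 = 6; radius_2 = 2.5; height_2 = 7; pos_x_3 = 3.5; pos_y_3 = 13; pos_z_3 = 3; radius_3 = 3; pos_x_4 = 6; pos_y_4 = 9.5; pos_z_4 = 0.5; width_4 = 6.5; height_4 = 2.5; pos_x_5 = 4; pos_y_5 = 8.5; pos_z_5 = 8; width_5 = 6; depth_5 = 5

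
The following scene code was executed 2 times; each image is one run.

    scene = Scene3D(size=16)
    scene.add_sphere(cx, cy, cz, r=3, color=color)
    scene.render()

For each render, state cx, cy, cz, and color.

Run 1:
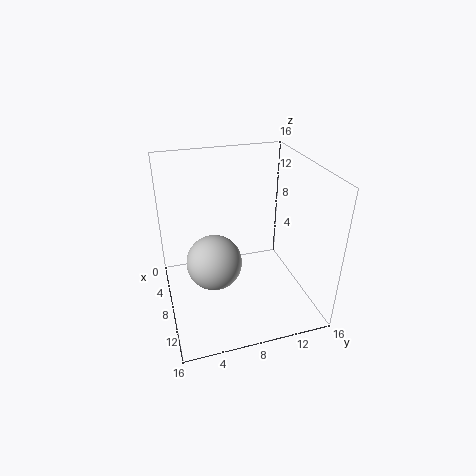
cx = 9, cy = 5, cz = 6, color = 'lightgray'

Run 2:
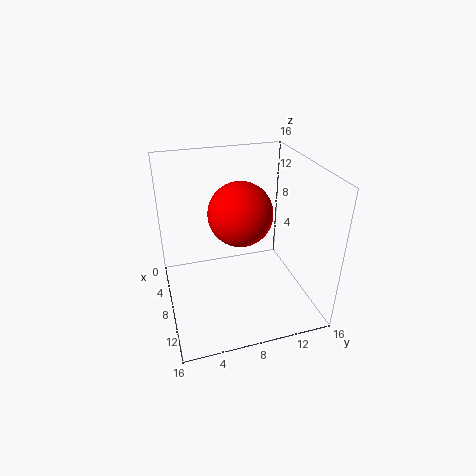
cx = 12, cy = 7, cz = 13, color = 'red'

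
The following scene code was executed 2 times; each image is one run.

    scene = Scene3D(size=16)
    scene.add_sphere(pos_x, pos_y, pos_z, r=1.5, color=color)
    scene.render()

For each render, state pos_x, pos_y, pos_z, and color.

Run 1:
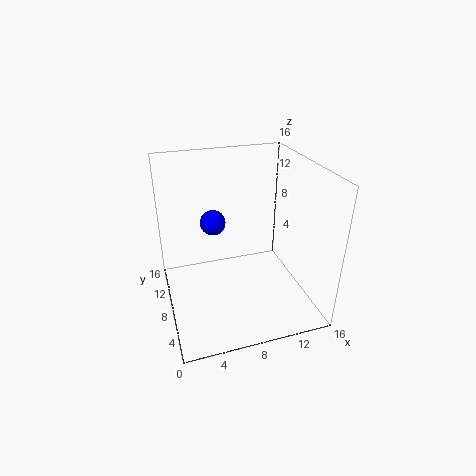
pos_x = 6; pos_y = 11.5; pos_z = 8.5; color = 'blue'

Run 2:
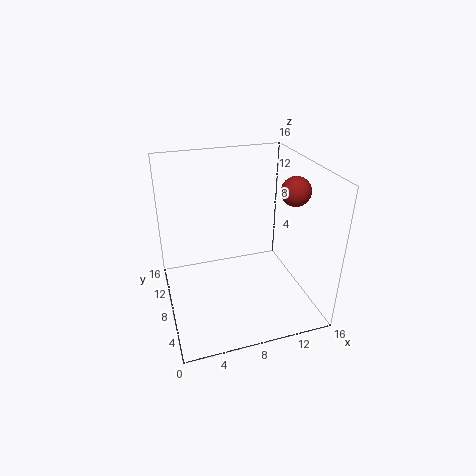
pos_x = 13; pos_y = 5; pos_z = 14; color = 'brown'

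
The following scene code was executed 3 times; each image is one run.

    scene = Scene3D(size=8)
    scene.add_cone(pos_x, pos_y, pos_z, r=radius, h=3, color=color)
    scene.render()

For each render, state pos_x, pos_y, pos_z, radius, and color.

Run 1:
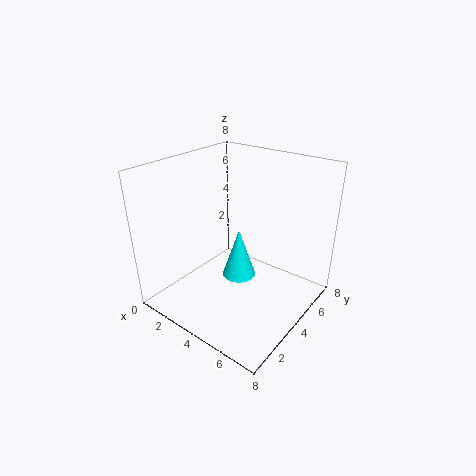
pos_x = 3.5; pos_y = 4.75; pos_z = 1; radius = 1; color = 'cyan'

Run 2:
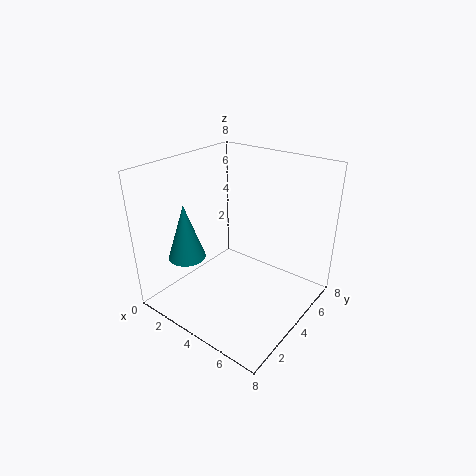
pos_x = 2.25; pos_y = 1.75; pos_z = 3.25; radius = 1; color = 'teal'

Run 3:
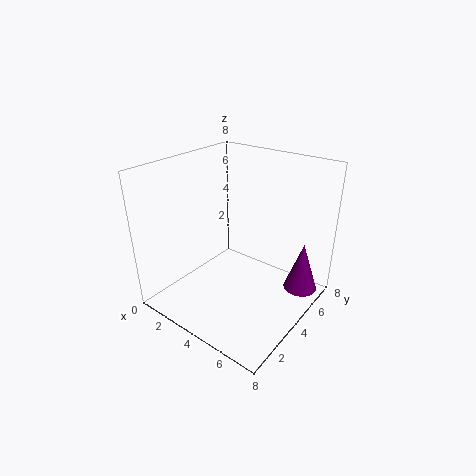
pos_x = 6.75; pos_y = 6.75; pos_z = 0.25; radius = 1; color = 'purple'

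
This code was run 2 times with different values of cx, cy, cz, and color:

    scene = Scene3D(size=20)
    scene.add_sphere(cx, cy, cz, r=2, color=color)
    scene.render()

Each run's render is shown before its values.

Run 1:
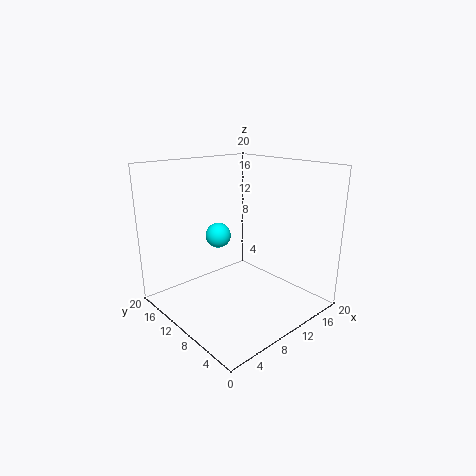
cx = 12; cy = 17; cz = 8; color = 'cyan'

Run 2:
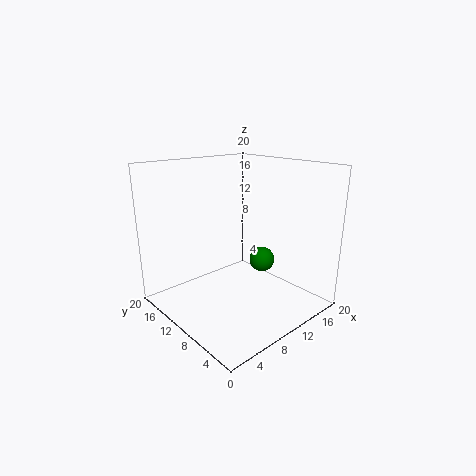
cx = 17; cy = 12; cz = 4; color = 'green'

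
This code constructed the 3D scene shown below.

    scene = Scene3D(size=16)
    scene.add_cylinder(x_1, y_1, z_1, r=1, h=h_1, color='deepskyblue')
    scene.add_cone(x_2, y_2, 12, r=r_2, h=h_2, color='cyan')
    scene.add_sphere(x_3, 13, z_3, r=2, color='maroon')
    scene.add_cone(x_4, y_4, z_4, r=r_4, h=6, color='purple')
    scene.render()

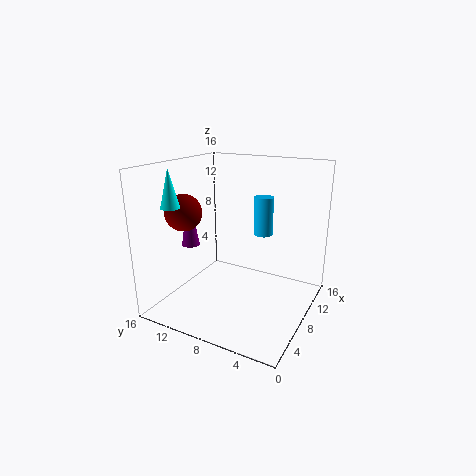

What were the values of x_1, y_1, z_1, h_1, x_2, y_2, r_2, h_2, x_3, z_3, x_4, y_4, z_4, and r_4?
x_1 = 8
y_1 = 5
z_1 = 9
h_1 = 4
x_2 = 3
y_2 = 13
r_2 = 1
h_2 = 4
x_3 = 5
z_3 = 11
x_4 = 6
y_4 = 13
z_4 = 7
r_4 = 1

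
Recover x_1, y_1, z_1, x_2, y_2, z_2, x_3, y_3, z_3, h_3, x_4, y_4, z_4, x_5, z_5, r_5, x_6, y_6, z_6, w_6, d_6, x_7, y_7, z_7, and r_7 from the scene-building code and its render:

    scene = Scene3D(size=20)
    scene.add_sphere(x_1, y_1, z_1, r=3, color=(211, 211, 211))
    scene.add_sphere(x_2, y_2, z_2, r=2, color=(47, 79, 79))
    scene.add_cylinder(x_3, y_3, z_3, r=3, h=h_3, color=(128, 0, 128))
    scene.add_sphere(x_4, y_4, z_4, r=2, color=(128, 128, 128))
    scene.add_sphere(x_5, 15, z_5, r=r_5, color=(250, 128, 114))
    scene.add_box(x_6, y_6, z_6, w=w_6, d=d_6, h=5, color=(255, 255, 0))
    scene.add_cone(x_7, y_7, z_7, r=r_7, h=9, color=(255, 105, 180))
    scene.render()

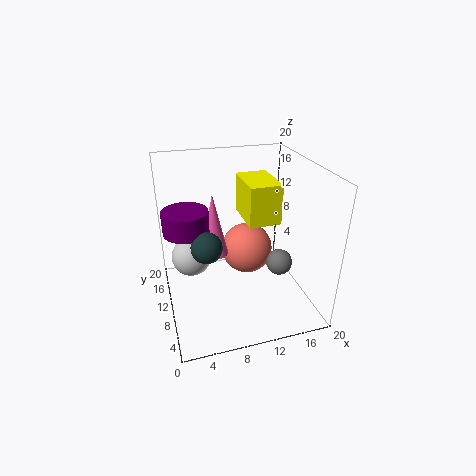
x_1 = 4; y_1 = 15; z_1 = 5; x_2 = 5; y_2 = 7; z_2 = 11; x_3 = 3; y_3 = 10; z_3 = 12; h_3 = 3; x_4 = 17; y_4 = 11; z_4 = 4; x_5 = 13; z_5 = 5; r_5 = 4; x_6 = 10; y_6 = 5; z_6 = 14; w_6 = 4; d_6 = 6; x_7 = 7; y_7 = 12; z_7 = 7; r_7 = 2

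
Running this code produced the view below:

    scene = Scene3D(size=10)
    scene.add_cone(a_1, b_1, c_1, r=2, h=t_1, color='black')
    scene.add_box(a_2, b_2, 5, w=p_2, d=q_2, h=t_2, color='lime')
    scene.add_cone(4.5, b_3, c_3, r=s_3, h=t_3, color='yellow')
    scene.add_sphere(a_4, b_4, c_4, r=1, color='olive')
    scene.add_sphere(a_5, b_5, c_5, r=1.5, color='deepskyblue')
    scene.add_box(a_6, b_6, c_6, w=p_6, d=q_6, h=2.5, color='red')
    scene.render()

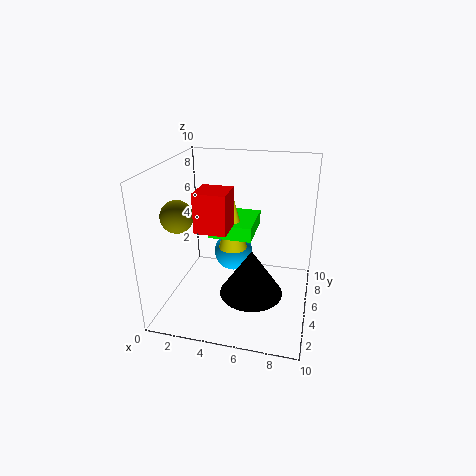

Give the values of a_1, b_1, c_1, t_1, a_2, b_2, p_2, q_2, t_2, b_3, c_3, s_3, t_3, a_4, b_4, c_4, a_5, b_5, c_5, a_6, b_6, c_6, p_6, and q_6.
a_1 = 6.5
b_1 = 2.5
c_1 = 2.5
t_1 = 3
a_2 = 3
b_2 = 4.5
p_2 = 3
q_2 = 3.5
t_2 = 1
b_3 = 5.5
c_3 = 4
s_3 = 1
t_3 = 4
a_4 = 2
b_4 = 2
c_4 = 7.5
a_5 = 4
b_5 = 7.5
c_5 = 2.5
a_6 = 3
b_6 = 2
c_6 = 6.5
p_6 = 2
q_6 = 2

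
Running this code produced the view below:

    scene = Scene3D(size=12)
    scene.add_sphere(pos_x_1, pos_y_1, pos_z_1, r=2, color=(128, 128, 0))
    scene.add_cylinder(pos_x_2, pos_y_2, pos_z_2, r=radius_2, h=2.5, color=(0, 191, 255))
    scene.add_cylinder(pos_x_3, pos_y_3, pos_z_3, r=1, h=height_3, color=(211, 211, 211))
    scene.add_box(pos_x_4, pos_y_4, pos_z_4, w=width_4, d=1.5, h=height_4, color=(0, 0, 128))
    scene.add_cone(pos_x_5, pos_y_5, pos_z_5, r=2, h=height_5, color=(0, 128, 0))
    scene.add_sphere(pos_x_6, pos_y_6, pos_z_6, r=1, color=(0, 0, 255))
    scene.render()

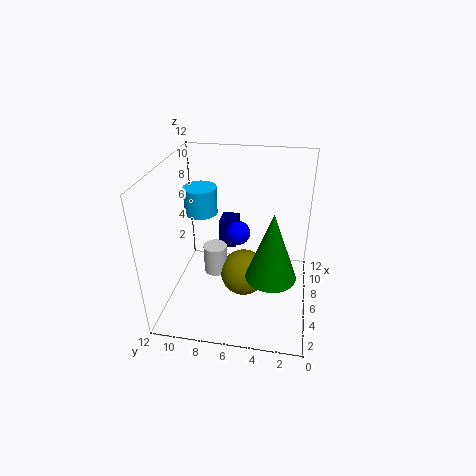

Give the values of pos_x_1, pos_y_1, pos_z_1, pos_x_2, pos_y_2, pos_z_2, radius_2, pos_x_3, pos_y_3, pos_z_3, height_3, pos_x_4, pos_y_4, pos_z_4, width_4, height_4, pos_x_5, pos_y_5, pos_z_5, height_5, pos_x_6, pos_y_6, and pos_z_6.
pos_x_1 = 6, pos_y_1 = 5.5, pos_z_1 = 2.5, pos_x_2 = 9, pos_y_2 = 10, pos_z_2 = 6.5, radius_2 = 1.5, pos_x_3 = 6, pos_y_3 = 8, pos_z_3 = 2.5, height_3 = 2.5, pos_x_4 = 7.5, pos_y_4 = 6.5, pos_z_4 = 4, width_4 = 2, height_4 = 2.5, pos_x_5 = 4, pos_y_5 = 3, pos_z_5 = 4, height_5 = 5.5, pos_x_6 = 6, pos_y_6 = 6, pos_z_6 = 6.5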